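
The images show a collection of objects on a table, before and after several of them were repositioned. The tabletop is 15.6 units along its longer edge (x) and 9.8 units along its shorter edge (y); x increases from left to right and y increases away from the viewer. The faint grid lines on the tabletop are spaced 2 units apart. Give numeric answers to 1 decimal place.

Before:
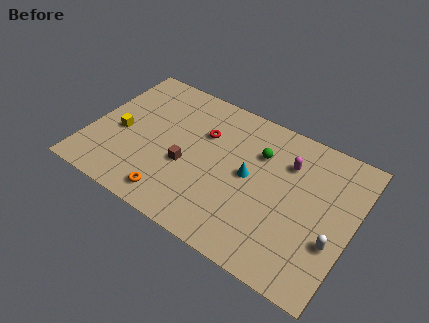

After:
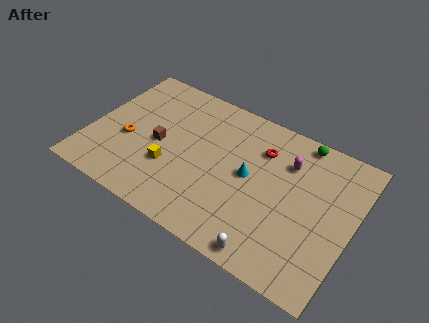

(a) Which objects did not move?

the magenta capsule and the cyan cone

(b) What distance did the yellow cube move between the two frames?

3.4

The yellow cube moved from about (1.8, 4.3) to (5.0, 3.3), a distance of √(3.2² + 1.0²) ≈ 3.4.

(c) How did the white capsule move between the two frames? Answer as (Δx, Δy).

(-3.3, -2.5)

The white capsule was at about (14.7, 3.4) and moved to about (11.4, 0.9).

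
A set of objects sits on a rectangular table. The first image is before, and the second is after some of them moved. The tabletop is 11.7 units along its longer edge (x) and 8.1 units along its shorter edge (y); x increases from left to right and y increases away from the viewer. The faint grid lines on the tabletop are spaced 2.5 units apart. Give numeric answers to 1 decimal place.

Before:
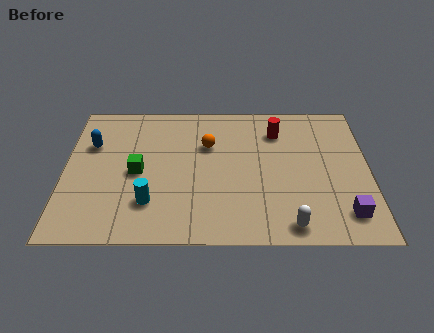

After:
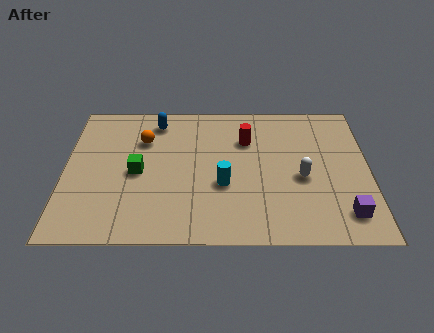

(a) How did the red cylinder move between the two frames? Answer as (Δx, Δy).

(-1.2, -0.5)

The red cylinder was at about (8.2, 6.2) and moved to about (7.0, 5.7).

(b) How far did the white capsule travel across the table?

2.6

The white capsule was near (8.6, 0.9) before and (9.1, 3.5) after, so it travelled √(0.5² + 2.6²) ≈ 2.6 units.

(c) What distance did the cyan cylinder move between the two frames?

3.0

The cyan cylinder was near (3.3, 2.1) before and (6.1, 3.1) after, so it travelled √(2.8² + 1.0²) ≈ 3.0 units.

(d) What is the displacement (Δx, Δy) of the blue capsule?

(2.5, 1.4)

The blue capsule started near (1.0, 5.4) and ended near (3.5, 6.8).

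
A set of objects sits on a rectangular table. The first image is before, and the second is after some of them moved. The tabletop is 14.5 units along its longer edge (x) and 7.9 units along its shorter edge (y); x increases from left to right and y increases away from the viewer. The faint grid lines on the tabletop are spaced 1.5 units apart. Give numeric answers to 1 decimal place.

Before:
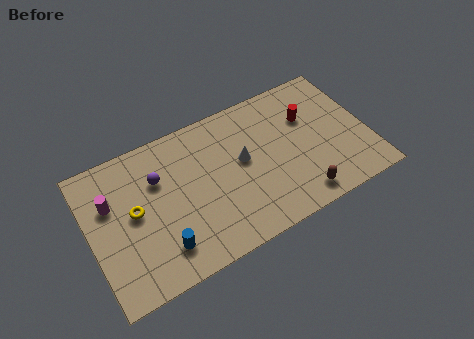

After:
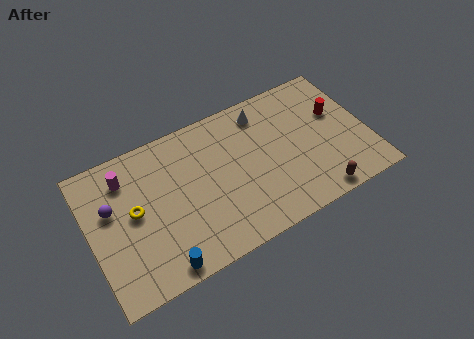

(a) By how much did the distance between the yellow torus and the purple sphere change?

-0.5

The distance was about 1.8 in the first image and 1.3 in the second, so they moved 0.5 units closer together.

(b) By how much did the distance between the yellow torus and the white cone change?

+1.8

They were about 5.7 units apart before and 7.5 after — 1.8 units further apart.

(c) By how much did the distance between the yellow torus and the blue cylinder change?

+0.8

They were about 2.7 units apart before and 3.5 after — 0.8 units further apart.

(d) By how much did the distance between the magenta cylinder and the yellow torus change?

+0.5

The distance was about 1.5 in the first image and 2.0 in the second, so they moved 0.5 units further apart.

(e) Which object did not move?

the yellow torus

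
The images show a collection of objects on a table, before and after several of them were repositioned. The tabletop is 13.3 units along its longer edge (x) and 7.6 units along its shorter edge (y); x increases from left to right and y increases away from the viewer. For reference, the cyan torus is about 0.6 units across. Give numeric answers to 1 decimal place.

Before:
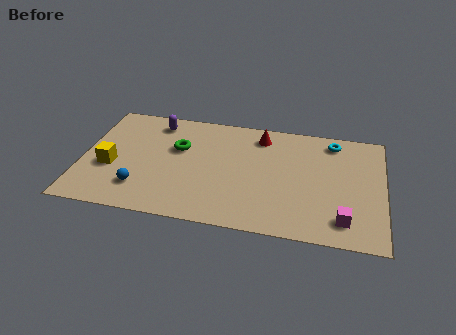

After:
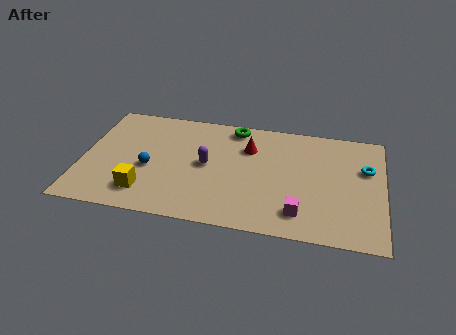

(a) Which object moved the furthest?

the purple capsule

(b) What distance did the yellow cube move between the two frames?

2.1

The yellow cube was near (1.3, 3.0) before and (2.9, 1.6) after, so it travelled √(1.6² + 1.4²) ≈ 2.1 units.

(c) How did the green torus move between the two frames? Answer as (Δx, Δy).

(2.4, 1.9)

From the two frames, the green torus sits at roughly (4.2, 4.8) before and (6.6, 6.7) after.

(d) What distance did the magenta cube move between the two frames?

1.9

The magenta cube moved from about (11.6, 1.4) to (9.7, 1.5), a distance of √(1.9² + 0.1²) ≈ 1.9.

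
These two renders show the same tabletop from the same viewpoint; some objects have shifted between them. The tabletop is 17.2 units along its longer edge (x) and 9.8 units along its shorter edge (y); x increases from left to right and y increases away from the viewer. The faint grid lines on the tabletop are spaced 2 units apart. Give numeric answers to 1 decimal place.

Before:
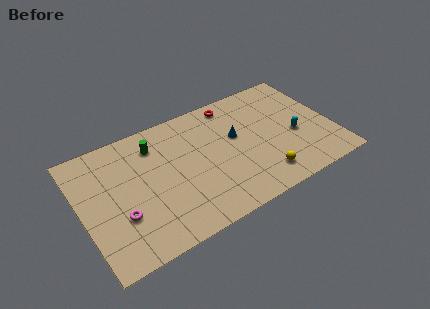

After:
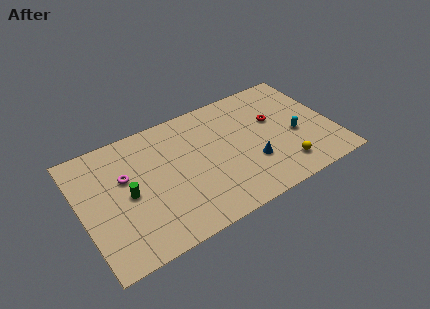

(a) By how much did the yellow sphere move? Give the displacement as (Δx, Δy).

(1.5, 0.1)

From the two frames, the yellow sphere sits at roughly (11.9, 1.8) before and (13.4, 1.9) after.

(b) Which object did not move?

the cyan capsule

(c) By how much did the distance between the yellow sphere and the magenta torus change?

+1.5

They were about 9.6 units apart before and 11.1 after — 1.5 units further apart.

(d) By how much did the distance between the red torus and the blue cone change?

+0.6

Before: roughly 2.8 units apart; after: 3.4. That's 0.6 units further apart.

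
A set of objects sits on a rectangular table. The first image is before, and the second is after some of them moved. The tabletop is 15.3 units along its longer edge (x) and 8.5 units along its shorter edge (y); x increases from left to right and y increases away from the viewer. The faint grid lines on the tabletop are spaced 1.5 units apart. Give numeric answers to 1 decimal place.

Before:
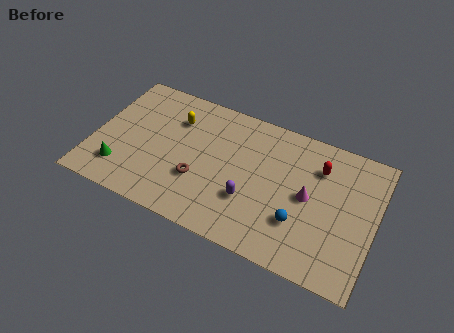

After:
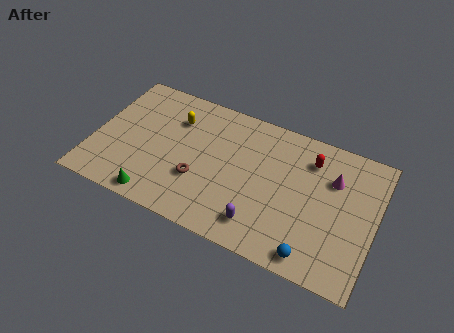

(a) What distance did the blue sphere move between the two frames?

1.8

From (11.4, 2.6) to (12.3, 1.0), the blue sphere covered √(0.9² + 1.6²) ≈ 1.8 units.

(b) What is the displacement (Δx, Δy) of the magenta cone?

(1.2, 1.6)

The magenta cone started near (11.7, 4.3) and ended near (12.9, 5.9).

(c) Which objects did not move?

the yellow capsule and the brown torus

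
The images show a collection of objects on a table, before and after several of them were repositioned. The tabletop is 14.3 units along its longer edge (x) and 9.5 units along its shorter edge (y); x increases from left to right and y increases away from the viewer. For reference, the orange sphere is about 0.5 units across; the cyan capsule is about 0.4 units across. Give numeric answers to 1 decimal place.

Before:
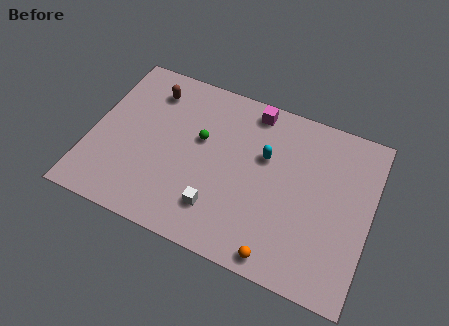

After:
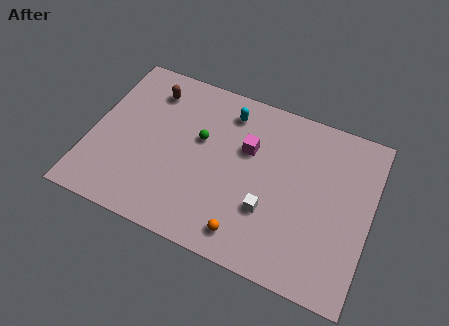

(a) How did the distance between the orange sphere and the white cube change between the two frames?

-1.6

They were about 3.5 units apart before and 1.9 after — 1.6 units closer together.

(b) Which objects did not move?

the green sphere and the brown capsule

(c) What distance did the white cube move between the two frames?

2.7

The white cube moved from about (6.8, 2.2) to (9.3, 3.1), a distance of √(2.5² + 0.9²) ≈ 2.7.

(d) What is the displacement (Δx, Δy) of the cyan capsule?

(-2.1, 1.8)

The cyan capsule was at about (8.8, 6.0) and moved to about (6.7, 7.8).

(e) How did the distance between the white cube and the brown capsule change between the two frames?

+1.2

The distance was about 6.8 in the first image and 8.0 in the second, so they moved 1.2 units further apart.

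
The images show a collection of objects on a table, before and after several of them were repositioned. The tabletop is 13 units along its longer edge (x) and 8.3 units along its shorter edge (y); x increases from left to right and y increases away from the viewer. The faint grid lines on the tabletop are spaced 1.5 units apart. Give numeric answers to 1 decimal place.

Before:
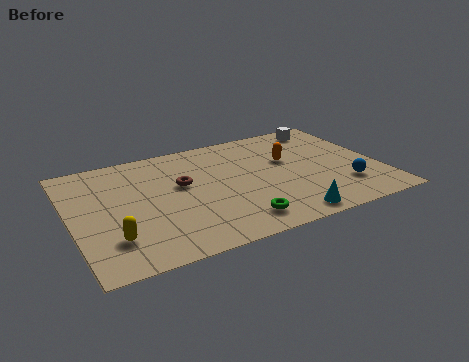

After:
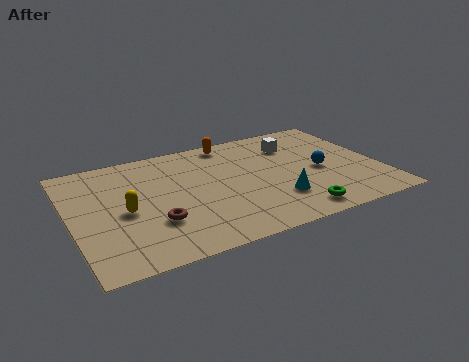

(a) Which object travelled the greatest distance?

the orange capsule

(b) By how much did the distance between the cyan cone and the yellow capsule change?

-0.8

Before: roughly 7.2 units apart; after: 6.4. That's 0.8 units closer together.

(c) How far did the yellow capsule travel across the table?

1.8

The yellow capsule was near (1.5, 2.1) before and (2.2, 3.8) after, so it travelled √(0.7² + 1.7²) ≈ 1.8 units.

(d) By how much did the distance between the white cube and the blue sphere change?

-2.5

The distance was about 5.0 in the first image and 2.5 in the second, so they moved 2.5 units closer together.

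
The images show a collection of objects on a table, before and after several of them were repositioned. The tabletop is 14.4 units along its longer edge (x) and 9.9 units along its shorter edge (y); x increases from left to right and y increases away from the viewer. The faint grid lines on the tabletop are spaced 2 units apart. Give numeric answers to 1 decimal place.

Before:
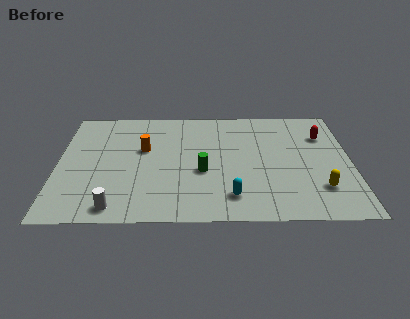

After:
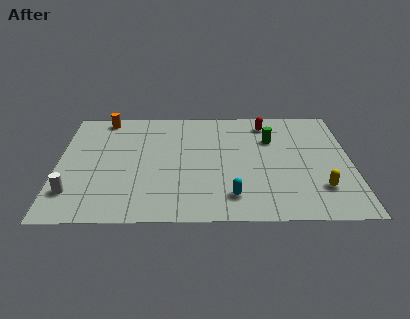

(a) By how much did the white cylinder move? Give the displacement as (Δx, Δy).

(-2.1, 1.2)

The white cylinder was at about (2.9, 1.1) and moved to about (0.8, 2.3).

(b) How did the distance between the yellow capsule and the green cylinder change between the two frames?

-1.0

The distance was about 5.9 in the first image and 4.9 in the second, so they moved 1.0 units closer together.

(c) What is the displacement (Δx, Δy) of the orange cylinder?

(-2.0, 2.9)

The orange cylinder was at about (4.2, 6.0) and moved to about (2.2, 8.9).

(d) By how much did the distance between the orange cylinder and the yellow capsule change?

+3.1

Before: roughly 9.3 units apart; after: 12.4. That's 3.1 units further apart.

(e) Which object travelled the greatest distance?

the green cylinder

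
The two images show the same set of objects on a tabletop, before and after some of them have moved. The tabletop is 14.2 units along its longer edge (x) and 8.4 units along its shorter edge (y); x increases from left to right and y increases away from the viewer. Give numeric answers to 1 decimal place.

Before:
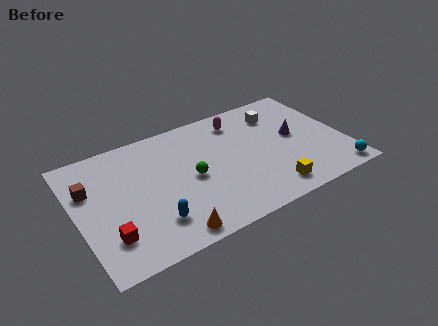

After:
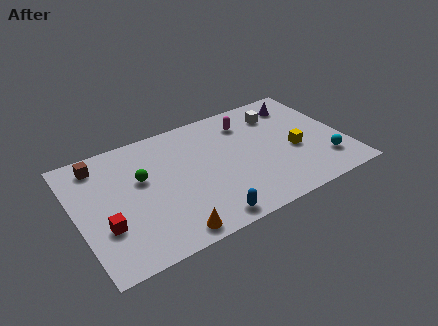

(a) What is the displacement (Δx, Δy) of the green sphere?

(-2.5, 1.1)

From the two frames, the green sphere sits at roughly (6.0, 4.0) before and (3.5, 5.1) after.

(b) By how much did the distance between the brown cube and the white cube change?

-0.7

They were about 10.3 units apart before and 9.6 after — 0.7 units closer together.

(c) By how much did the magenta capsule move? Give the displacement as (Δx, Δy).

(0.4, -0.3)

The magenta capsule started near (9.0, 6.9) and ended near (9.4, 6.6).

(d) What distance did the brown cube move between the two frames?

1.7

From (0.8, 5.6) to (1.5, 7.1), the brown cube covered √(0.7² + 1.5²) ≈ 1.7 units.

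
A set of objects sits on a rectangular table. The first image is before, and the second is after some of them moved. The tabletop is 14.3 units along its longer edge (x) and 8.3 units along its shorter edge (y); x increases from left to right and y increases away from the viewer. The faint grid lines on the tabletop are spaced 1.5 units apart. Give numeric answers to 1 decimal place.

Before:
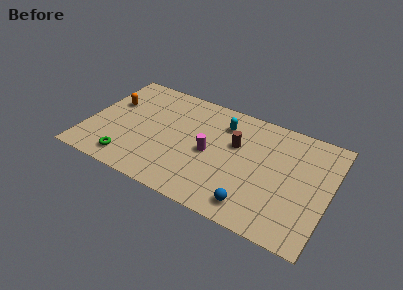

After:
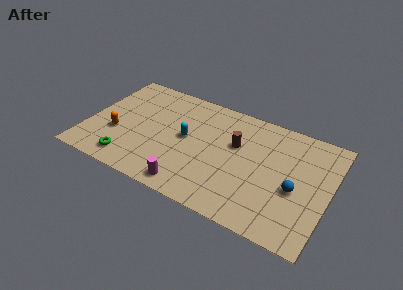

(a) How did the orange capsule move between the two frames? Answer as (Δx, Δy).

(0.6, -2.3)

The orange capsule started near (1.2, 5.3) and ended near (1.8, 3.0).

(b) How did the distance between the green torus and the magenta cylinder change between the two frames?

-1.5

The distance was about 5.2 in the first image and 3.7 in the second, so they moved 1.5 units closer together.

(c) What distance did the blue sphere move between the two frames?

3.1

From (10.2, 1.3) to (12.4, 3.5), the blue sphere covered √(2.2² + 2.2²) ≈ 3.1 units.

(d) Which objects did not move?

the brown cylinder and the green torus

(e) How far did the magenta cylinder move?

3.0

The magenta cylinder was near (7.3, 3.9) before and (6.5, 1.0) after, so it travelled √(0.8² + 2.9²) ≈ 3.0 units.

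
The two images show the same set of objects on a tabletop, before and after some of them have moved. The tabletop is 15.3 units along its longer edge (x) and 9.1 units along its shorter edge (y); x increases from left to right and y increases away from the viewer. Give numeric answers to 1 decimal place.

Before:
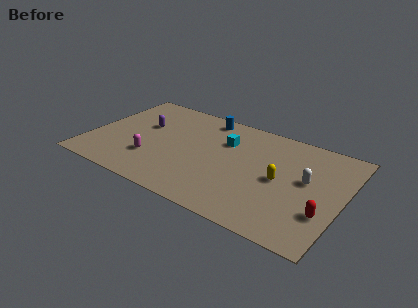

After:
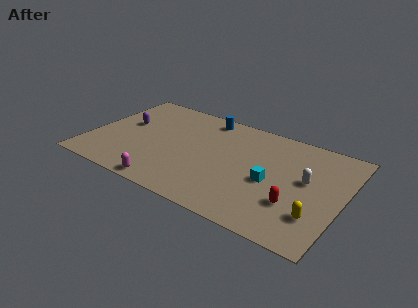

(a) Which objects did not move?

the white capsule and the blue cylinder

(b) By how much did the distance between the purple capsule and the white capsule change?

+1.1

They were about 10.1 units apart before and 11.2 after — 1.1 units further apart.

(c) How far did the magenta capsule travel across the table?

2.3

The magenta capsule moved from about (4.0, 2.7) to (5.3, 0.8), a distance of √(1.3² + 1.9²) ≈ 2.3.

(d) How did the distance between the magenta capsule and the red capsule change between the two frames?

-2.7

Before: roughly 10.4 units apart; after: 7.7. That's 2.7 units closer together.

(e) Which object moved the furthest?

the cyan cube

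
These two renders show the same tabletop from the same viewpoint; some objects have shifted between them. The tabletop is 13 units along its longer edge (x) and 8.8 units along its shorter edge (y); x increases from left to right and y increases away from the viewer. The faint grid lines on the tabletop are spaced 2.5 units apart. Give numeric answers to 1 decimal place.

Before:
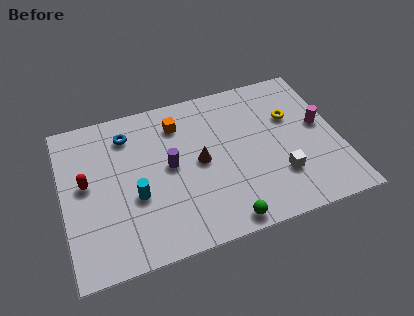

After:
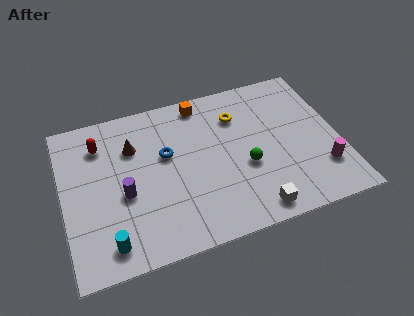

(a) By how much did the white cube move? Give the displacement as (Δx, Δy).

(-1.4, -1.5)

From the two frames, the white cube sits at roughly (10.0, 2.5) before and (8.6, 1.0) after.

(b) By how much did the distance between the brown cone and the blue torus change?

-2.4

They were about 4.1 units apart before and 1.7 after — 2.4 units closer together.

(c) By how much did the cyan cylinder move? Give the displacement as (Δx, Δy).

(-1.4, -2.1)

The cyan cylinder was at about (3.3, 3.4) and moved to about (1.9, 1.3).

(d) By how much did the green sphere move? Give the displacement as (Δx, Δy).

(1.3, 2.7)

The green sphere was at about (7.2, 0.8) and moved to about (8.5, 3.5).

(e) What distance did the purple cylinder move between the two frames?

2.4

From (5.0, 4.6) to (2.8, 3.7), the purple cylinder covered √(2.2² + 0.9²) ≈ 2.4 units.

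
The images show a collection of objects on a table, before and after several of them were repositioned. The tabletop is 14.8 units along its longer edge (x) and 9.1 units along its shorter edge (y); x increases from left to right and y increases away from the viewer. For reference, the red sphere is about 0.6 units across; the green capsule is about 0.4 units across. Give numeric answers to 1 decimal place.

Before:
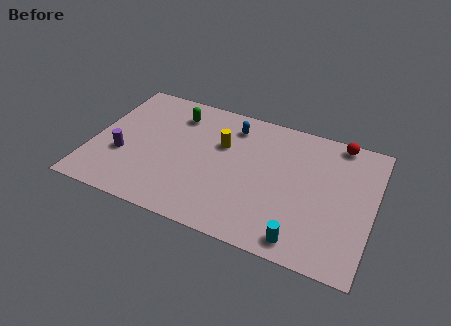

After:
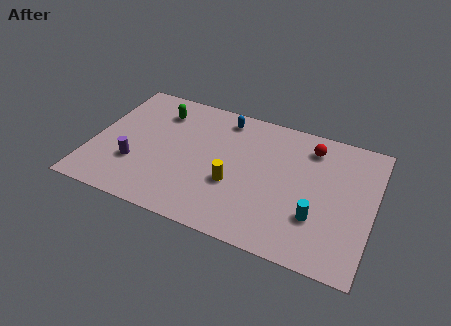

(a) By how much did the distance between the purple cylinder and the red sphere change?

-2.1

Before: roughly 12.1 units apart; after: 10.0. That's 2.1 units closer together.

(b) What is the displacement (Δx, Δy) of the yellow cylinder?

(0.9, -2.5)

From the two frames, the yellow cylinder sits at roughly (6.7, 5.9) before and (7.6, 3.4) after.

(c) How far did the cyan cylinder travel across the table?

1.8

From (11.4, 1.1) to (12.0, 2.8), the cyan cylinder covered √(0.6² + 1.7²) ≈ 1.8 units.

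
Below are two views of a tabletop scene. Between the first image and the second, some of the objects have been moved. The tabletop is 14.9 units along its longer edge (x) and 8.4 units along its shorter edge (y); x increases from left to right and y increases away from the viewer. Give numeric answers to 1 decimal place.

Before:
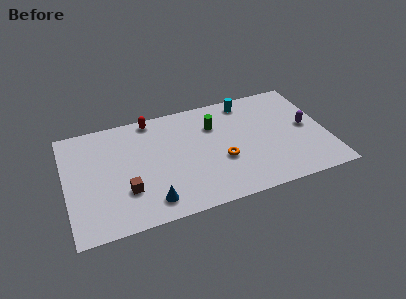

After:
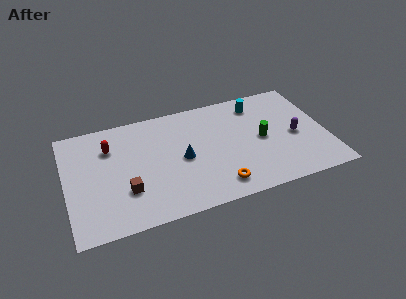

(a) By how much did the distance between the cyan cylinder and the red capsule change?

+3.1

The distance was about 5.5 in the first image and 8.6 in the second, so they moved 3.1 units further apart.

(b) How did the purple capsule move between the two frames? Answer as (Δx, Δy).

(-0.7, -0.5)

The purple capsule started near (13.8, 4.3) and ended near (13.1, 3.8).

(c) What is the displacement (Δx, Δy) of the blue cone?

(2.0, 2.6)

The blue cone was at about (4.6, 1.4) and moved to about (6.6, 4.0).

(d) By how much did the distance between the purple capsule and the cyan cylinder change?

-0.8

Before: roughly 4.4 units apart; after: 3.6. That's 0.8 units closer together.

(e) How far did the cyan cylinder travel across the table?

0.7

From (10.6, 7.3) to (11.2, 6.9), the cyan cylinder covered √(0.6² + 0.4²) ≈ 0.7 units.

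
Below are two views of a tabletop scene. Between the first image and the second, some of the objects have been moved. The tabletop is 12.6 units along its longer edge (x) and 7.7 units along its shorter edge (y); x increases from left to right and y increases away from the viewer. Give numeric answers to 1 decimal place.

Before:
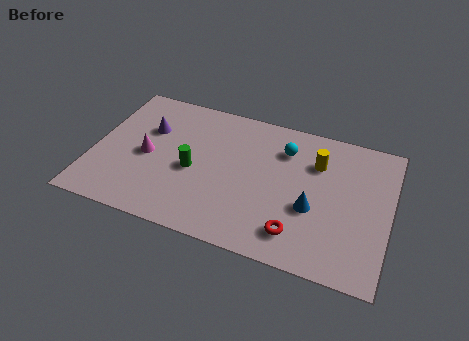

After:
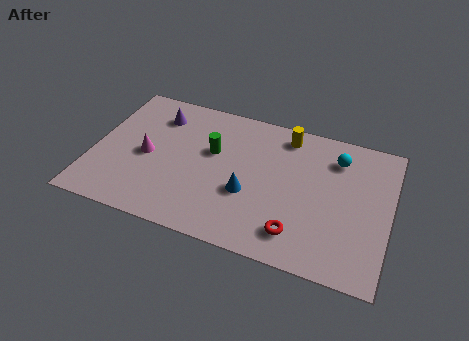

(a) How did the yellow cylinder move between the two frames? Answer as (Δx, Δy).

(-1.4, 1.1)

The yellow cylinder started near (9.4, 5.5) and ended near (8.0, 6.6).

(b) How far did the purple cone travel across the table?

0.9

From (2.2, 5.1) to (2.5, 6.0), the purple cone covered √(0.3² + 0.9²) ≈ 0.9 units.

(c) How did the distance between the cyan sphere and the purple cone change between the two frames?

+1.9

The distance was about 5.8 in the first image and 7.7 in the second, so they moved 1.9 units further apart.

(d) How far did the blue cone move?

2.7

From (9.4, 3.0) to (6.7, 2.9), the blue cone covered √(2.7² + 0.1²) ≈ 2.7 units.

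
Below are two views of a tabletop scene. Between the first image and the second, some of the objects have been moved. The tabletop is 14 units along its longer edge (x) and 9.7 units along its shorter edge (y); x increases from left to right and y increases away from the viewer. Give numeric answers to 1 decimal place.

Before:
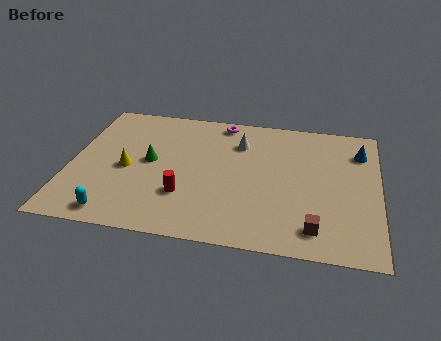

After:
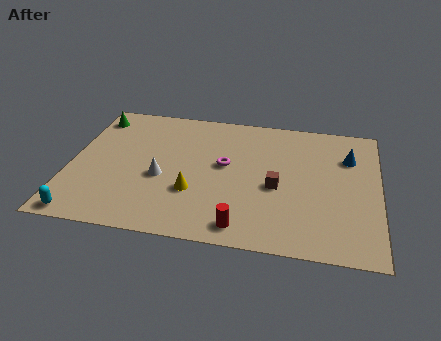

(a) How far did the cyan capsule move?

1.4

From (2.3, 1.1) to (0.9, 0.8), the cyan capsule covered √(1.4² + 0.3²) ≈ 1.4 units.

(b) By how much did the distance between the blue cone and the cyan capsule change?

+0.7

They were about 12.5 units apart before and 13.2 after — 0.7 units further apart.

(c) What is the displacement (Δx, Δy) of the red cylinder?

(2.7, -1.7)

From the two frames, the red cylinder sits at roughly (5.3, 2.9) before and (8.0, 1.2) after.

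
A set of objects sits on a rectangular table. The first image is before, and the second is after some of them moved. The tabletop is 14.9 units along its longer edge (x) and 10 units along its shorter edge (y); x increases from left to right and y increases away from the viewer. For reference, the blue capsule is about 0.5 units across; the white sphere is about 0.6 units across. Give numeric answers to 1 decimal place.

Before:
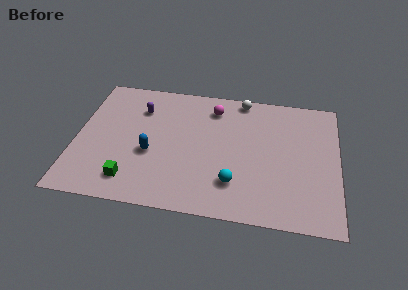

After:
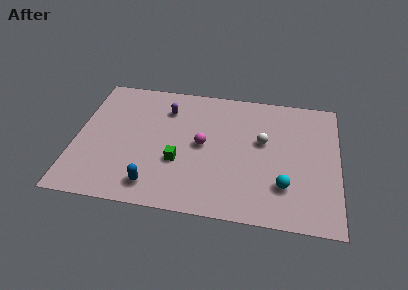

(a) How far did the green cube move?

3.2

The green cube moved from about (3.3, 1.8) to (5.9, 3.6), a distance of √(2.6² + 1.8²) ≈ 3.2.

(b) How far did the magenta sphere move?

3.0

The magenta sphere moved from about (7.7, 8.1) to (7.2, 5.1), a distance of √(0.5² + 3.0²) ≈ 3.0.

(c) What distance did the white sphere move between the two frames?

3.5

The white sphere was near (9.3, 9.1) before and (10.6, 5.9) after, so it travelled √(1.3² + 3.2²) ≈ 3.5 units.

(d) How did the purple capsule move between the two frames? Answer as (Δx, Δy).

(1.5, 0.2)

From the two frames, the purple capsule sits at roughly (3.5, 7.4) before and (5.0, 7.6) after.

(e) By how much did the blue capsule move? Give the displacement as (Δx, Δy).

(0.3, -2.4)

From the two frames, the blue capsule sits at roughly (4.3, 4.0) before and (4.6, 1.6) after.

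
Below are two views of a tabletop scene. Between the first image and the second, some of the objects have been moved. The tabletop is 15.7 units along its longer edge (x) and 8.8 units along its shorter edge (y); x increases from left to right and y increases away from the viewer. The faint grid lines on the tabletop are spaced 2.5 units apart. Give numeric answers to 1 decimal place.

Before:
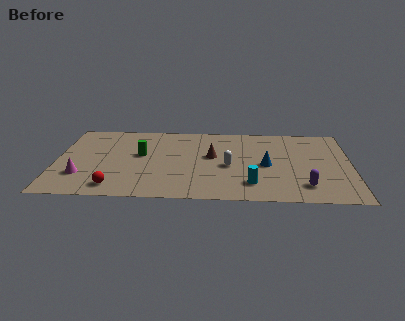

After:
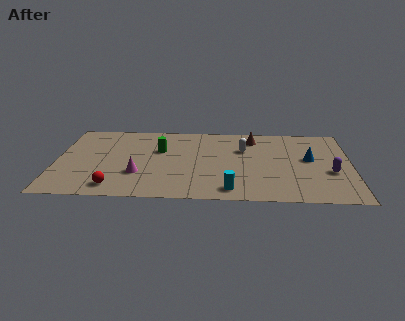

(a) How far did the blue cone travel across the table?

2.4

The blue cone was near (11.2, 4.1) before and (13.5, 4.9) after, so it travelled √(2.3² + 0.8²) ≈ 2.4 units.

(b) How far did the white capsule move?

2.2

The white capsule moved from about (9.2, 3.9) to (10.0, 5.9), a distance of √(0.8² + 2.0²) ≈ 2.2.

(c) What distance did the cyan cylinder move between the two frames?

1.3

The cyan cylinder moved from about (10.4, 1.9) to (9.3, 1.2), a distance of √(1.1² + 0.7²) ≈ 1.3.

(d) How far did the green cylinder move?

1.2

The green cylinder was near (4.5, 5.0) before and (5.5, 5.6) after, so it travelled √(1.0² + 0.6²) ≈ 1.2 units.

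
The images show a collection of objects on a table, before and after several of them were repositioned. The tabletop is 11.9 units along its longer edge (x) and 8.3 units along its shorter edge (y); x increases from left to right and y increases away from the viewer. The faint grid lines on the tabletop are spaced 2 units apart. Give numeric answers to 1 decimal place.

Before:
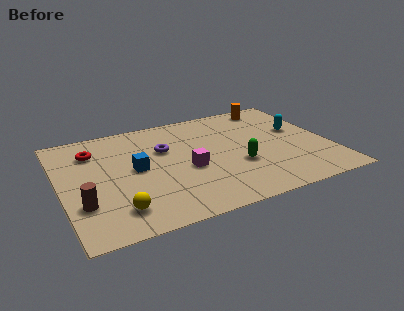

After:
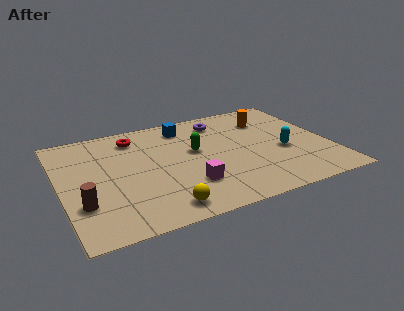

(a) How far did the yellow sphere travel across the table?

2.0

From (2.2, 1.6) to (4.1, 1.1), the yellow sphere covered √(1.9² + 0.5²) ≈ 2.0 units.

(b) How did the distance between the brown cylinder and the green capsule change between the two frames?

-1.2

The distance was about 6.9 in the first image and 5.7 in the second, so they moved 1.2 units closer together.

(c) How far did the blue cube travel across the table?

3.6

From (3.3, 4.3) to (5.8, 6.9), the blue cube covered √(2.5² + 2.6²) ≈ 3.6 units.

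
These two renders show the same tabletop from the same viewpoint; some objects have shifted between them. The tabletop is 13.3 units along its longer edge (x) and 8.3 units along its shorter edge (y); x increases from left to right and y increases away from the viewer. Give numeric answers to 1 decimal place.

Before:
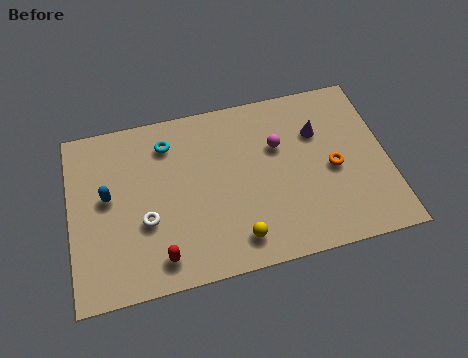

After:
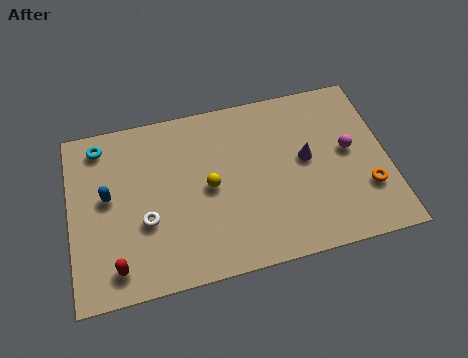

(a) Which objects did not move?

the white torus and the blue capsule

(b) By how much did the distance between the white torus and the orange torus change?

+1.3

They were about 7.9 units apart before and 9.2 after — 1.3 units further apart.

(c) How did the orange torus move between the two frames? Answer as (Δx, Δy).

(1.3, -1.3)

From the two frames, the orange torus sits at roughly (11.0, 3.8) before and (12.3, 2.5) after.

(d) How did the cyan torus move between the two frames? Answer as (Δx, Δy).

(-2.8, 0.5)

The cyan torus was at about (4.2, 6.6) and moved to about (1.4, 7.1).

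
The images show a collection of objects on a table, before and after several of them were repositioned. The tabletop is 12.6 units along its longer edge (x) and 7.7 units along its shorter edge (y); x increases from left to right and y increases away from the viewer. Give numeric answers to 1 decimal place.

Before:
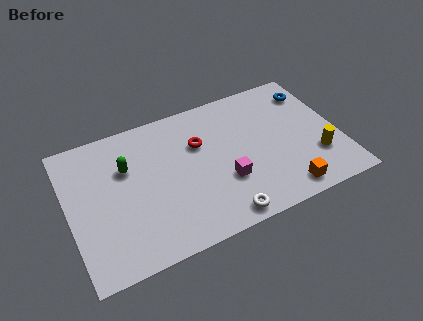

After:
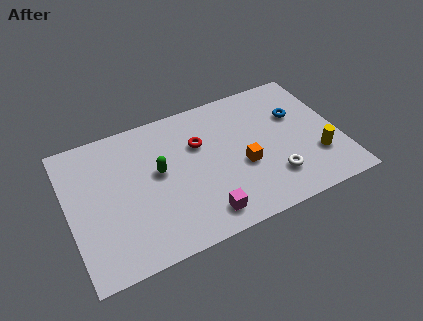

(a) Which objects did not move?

the yellow cylinder and the red torus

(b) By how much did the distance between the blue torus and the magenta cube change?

+0.4

Before: roughly 5.8 units apart; after: 6.2. That's 0.4 units further apart.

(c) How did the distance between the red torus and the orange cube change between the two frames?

-2.7

Before: roughly 5.4 units apart; after: 2.7. That's 2.7 units closer together.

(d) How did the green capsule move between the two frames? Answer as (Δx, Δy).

(1.4, -0.8)

The green capsule was at about (2.8, 5.1) and moved to about (4.2, 4.3).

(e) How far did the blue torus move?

1.4

The blue torus moved from about (11.7, 6.1) to (10.8, 5.0), a distance of √(0.9² + 1.1²) ≈ 1.4.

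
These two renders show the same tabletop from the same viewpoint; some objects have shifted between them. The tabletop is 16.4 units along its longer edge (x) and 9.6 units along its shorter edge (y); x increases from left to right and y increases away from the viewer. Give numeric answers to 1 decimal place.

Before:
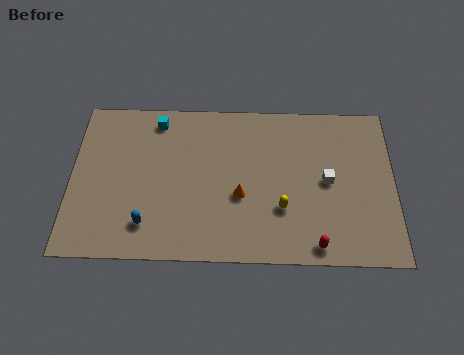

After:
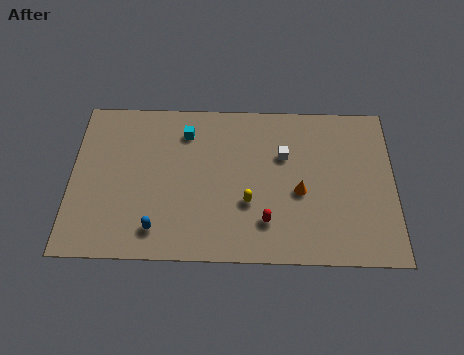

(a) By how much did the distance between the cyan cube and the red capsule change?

-4.2

The distance was about 10.9 in the first image and 6.7 in the second, so they moved 4.2 units closer together.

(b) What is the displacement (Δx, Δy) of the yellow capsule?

(-1.7, 0.3)

The yellow capsule started near (10.7, 3.1) and ended near (9.0, 3.4).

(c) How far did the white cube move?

2.7

The white cube moved from about (13.0, 4.8) to (10.8, 6.3), a distance of √(2.2² + 1.5²) ≈ 2.7.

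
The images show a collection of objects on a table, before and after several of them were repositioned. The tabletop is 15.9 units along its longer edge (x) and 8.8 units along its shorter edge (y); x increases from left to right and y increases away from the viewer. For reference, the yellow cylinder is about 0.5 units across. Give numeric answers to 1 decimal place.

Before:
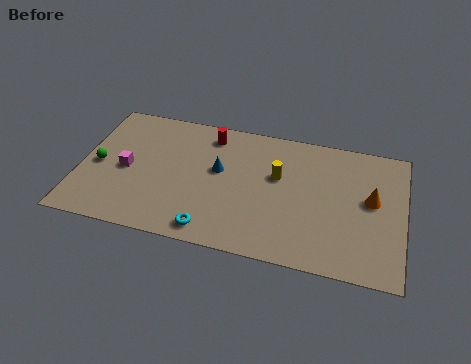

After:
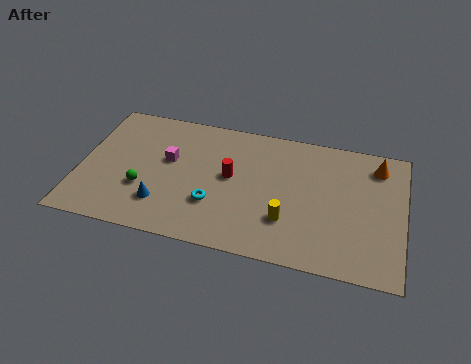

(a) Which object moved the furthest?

the blue cone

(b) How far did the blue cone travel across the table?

3.9

The blue cone was near (6.8, 5.1) before and (4.2, 2.2) after, so it travelled √(2.6² + 2.9²) ≈ 3.9 units.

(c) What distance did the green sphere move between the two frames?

2.5

The green sphere was near (0.9, 4.1) before and (3.2, 3.0) after, so it travelled √(2.3² + 1.1²) ≈ 2.5 units.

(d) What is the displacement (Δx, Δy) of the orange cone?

(0.2, 2.3)

From the two frames, the orange cone sits at roughly (14.3, 4.9) before and (14.5, 7.2) after.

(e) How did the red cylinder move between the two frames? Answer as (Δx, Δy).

(1.2, -2.6)

The red cylinder was at about (6.2, 7.4) and moved to about (7.4, 4.8).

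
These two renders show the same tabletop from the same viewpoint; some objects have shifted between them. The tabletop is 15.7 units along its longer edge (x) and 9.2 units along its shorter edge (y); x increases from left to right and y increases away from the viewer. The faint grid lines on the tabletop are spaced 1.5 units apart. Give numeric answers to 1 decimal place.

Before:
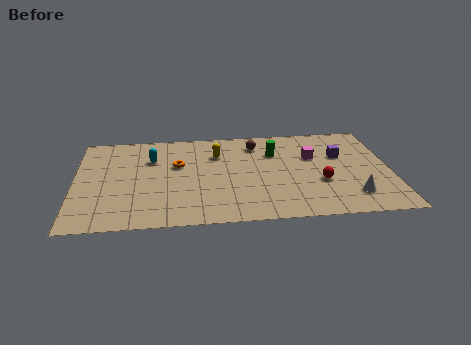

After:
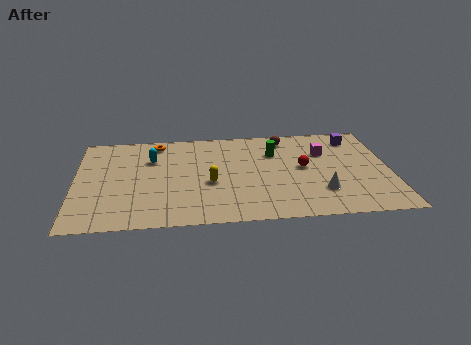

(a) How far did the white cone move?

1.6

From (13.7, 2.0) to (12.2, 2.5), the white cone covered √(1.5² + 0.5²) ≈ 1.6 units.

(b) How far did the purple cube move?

1.9

The purple cube moved from about (13.3, 5.9) to (14.1, 7.6), a distance of √(0.8² + 1.7²) ≈ 1.9.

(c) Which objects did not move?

the green cylinder and the cyan capsule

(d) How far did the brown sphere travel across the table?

1.6

From (9.1, 7.4) to (10.6, 7.9), the brown sphere covered √(1.5² + 0.5²) ≈ 1.6 units.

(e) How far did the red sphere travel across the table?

1.7

From (12.2, 3.4) to (11.4, 4.9), the red sphere covered √(0.8² + 1.5²) ≈ 1.7 units.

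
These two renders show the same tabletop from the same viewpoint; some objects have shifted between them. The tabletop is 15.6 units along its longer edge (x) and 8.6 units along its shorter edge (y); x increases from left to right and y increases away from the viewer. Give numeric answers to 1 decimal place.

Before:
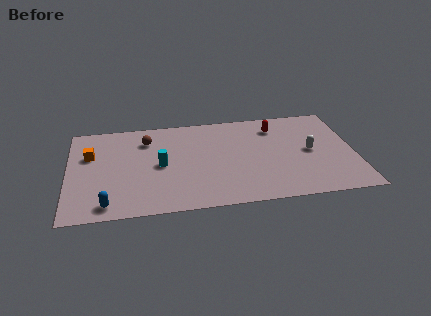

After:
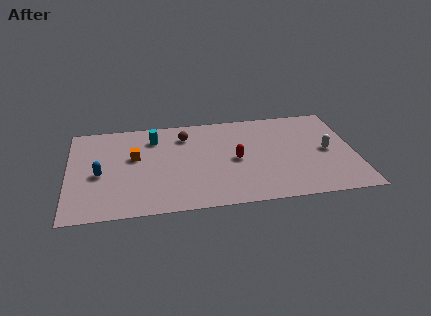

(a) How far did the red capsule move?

3.5

From (11.4, 6.8) to (9.1, 4.1), the red capsule covered √(2.3² + 2.7²) ≈ 3.5 units.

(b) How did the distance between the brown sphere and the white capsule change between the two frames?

-1.1

They were about 9.2 units apart before and 8.1 after — 1.1 units closer together.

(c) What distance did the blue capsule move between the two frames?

2.7

The blue capsule was near (2.1, 1.1) before and (1.7, 3.8) after, so it travelled √(0.4² + 2.7²) ≈ 2.7 units.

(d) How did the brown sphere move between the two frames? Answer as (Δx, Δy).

(2.1, 0.1)

The brown sphere started near (4.3, 6.6) and ended near (6.4, 6.7).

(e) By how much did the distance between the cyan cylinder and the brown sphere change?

-0.8

They were about 2.5 units apart before and 1.7 after — 0.8 units closer together.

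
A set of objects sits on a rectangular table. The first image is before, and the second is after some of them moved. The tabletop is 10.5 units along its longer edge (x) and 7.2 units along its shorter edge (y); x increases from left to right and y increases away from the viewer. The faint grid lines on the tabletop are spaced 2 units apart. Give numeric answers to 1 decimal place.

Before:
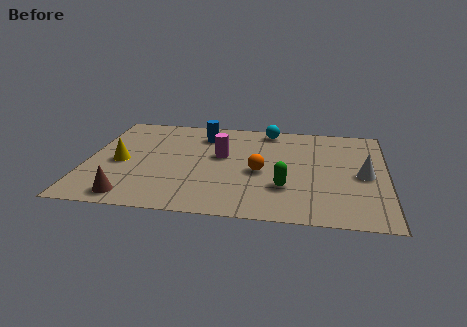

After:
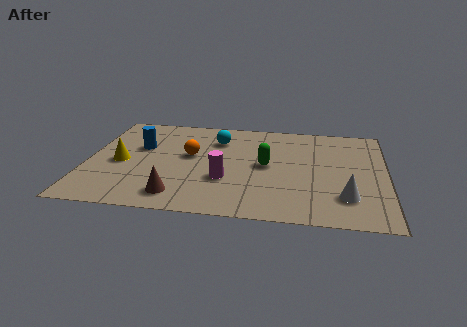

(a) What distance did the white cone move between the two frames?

1.7

The white cone moved from about (9.7, 3.4) to (9.1, 1.8), a distance of √(0.6² + 1.6²) ≈ 1.7.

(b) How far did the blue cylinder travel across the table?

2.5

From (4.0, 5.7) to (1.8, 4.5), the blue cylinder covered √(2.2² + 1.2²) ≈ 2.5 units.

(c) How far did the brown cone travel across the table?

1.6

From (1.7, 0.9) to (3.3, 1.2), the brown cone covered √(1.6² + 0.3²) ≈ 1.6 units.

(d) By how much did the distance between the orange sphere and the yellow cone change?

-2.4

They were about 4.9 units apart before and 2.5 after — 2.4 units closer together.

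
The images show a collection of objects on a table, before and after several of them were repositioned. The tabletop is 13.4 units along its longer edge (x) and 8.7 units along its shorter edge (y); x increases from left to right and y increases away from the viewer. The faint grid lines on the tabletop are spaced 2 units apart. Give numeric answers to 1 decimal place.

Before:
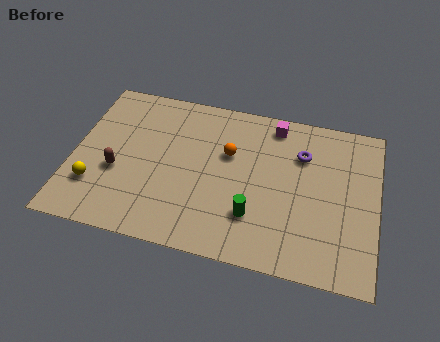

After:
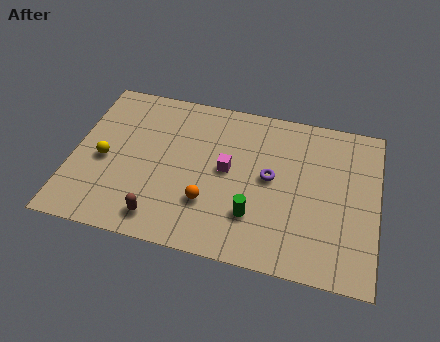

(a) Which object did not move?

the green cylinder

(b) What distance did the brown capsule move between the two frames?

3.0

The brown capsule moved from about (2.0, 3.4) to (4.1, 1.3), a distance of √(2.1² + 2.1²) ≈ 3.0.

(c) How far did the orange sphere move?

3.0

The orange sphere was near (6.8, 5.5) before and (6.1, 2.6) after, so it travelled √(0.7² + 2.9²) ≈ 3.0 units.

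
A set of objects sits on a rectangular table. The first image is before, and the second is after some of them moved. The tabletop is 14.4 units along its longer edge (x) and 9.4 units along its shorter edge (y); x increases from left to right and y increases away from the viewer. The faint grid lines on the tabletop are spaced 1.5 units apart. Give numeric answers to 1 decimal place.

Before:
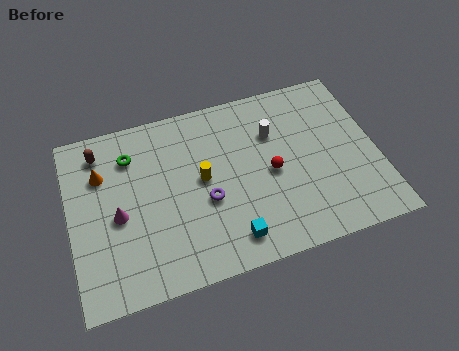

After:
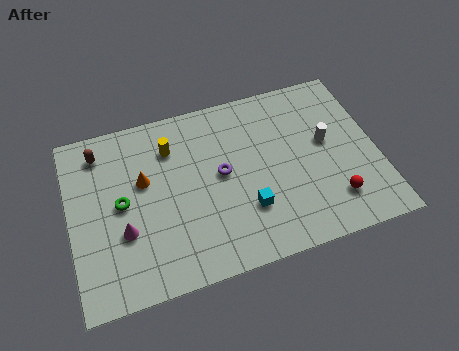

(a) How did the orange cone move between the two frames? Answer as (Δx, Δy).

(1.9, -0.9)

From the two frames, the orange cone sits at roughly (1.6, 6.6) before and (3.5, 5.7) after.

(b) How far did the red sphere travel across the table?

3.5

The red sphere moved from about (9.4, 4.4) to (12.1, 2.1), a distance of √(2.7² + 2.3²) ≈ 3.5.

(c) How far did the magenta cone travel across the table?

0.9

The magenta cone was near (2.2, 4.2) before and (2.4, 3.3) after, so it travelled √(0.2² + 0.9²) ≈ 0.9 units.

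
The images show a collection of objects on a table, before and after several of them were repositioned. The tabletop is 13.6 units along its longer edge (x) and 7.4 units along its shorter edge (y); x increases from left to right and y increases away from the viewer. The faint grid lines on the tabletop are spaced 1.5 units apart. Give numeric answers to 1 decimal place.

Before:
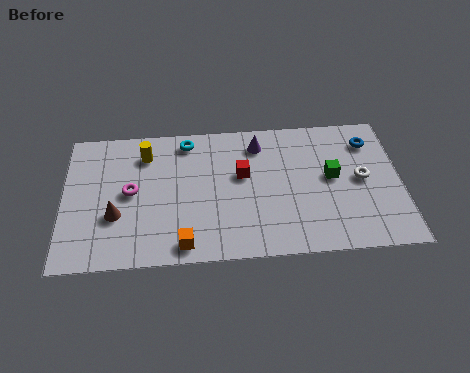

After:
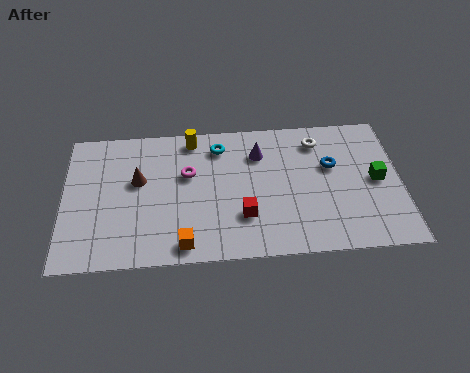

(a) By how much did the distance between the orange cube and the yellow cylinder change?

+0.5

The distance was about 5.1 in the first image and 5.6 in the second, so they moved 0.5 units further apart.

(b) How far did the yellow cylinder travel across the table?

2.0

From (3.3, 5.8) to (5.2, 6.5), the yellow cylinder covered √(1.9² + 0.7²) ≈ 2.0 units.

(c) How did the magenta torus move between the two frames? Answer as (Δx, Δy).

(2.3, 0.8)

The magenta torus started near (2.7, 3.8) and ended near (5.0, 4.6).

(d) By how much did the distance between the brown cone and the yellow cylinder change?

-0.4

The distance was about 3.4 in the first image and 3.0 in the second, so they moved 0.4 units closer together.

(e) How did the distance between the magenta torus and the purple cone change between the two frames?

-2.6

The distance was about 5.6 in the first image and 3.0 in the second, so they moved 2.6 units closer together.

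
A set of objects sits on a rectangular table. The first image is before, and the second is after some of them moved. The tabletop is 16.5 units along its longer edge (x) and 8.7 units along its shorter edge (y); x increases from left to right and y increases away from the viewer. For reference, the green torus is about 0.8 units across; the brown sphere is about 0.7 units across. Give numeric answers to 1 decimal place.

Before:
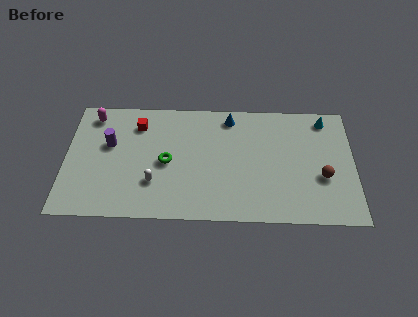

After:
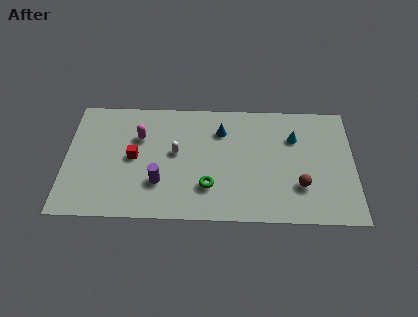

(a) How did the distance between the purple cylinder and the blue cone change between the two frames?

-2.0

The distance was about 7.2 in the first image and 5.2 in the second, so they moved 2.0 units closer together.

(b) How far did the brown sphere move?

1.5

The brown sphere moved from about (14.7, 3.3) to (13.4, 2.6), a distance of √(1.3² + 0.7²) ≈ 1.5.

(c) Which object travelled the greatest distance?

the purple cylinder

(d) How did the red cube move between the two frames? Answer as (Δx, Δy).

(-0.2, -2.4)

The red cube was at about (4.1, 6.8) and moved to about (3.9, 4.4).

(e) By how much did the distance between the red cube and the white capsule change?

-1.9

The distance was about 4.3 in the first image and 2.4 in the second, so they moved 1.9 units closer together.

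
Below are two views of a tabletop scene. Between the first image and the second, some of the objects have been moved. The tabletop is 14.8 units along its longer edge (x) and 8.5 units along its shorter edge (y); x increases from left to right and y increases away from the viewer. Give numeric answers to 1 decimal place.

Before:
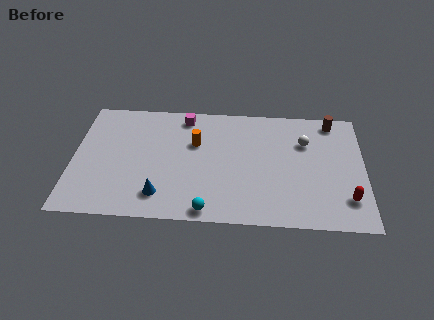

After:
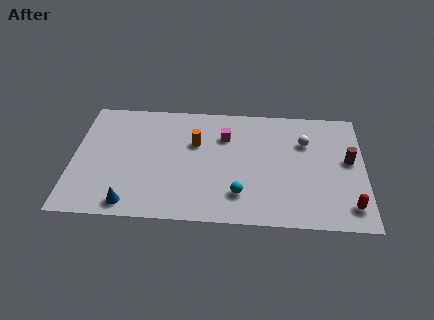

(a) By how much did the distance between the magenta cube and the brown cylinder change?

-1.1

They were about 7.6 units apart before and 6.5 after — 1.1 units closer together.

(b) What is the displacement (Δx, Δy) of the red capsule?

(0.1, -0.5)

From the two frames, the red capsule sits at roughly (13.9, 2.0) before and (14.0, 1.5) after.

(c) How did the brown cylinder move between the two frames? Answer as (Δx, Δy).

(0.8, -2.8)

The brown cylinder started near (13.2, 7.5) and ended near (14.0, 4.7).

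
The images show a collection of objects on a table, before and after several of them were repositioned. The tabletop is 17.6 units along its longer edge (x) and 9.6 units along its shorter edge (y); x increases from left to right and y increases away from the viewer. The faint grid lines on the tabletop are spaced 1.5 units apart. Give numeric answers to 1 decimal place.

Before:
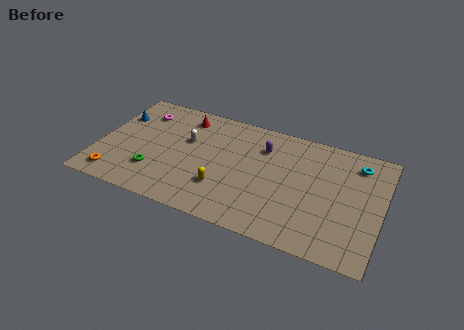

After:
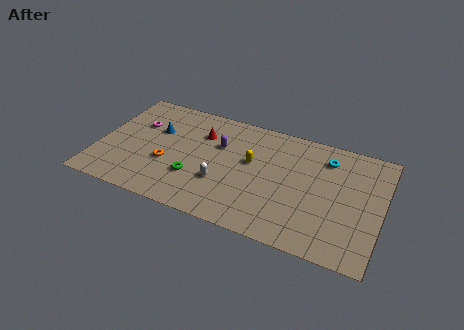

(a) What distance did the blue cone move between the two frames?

2.5

The blue cone moved from about (0.9, 6.7) to (3.4, 6.2), a distance of √(2.5² + 0.5²) ≈ 2.5.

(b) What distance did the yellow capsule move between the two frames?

3.2

From (8.0, 2.8) to (9.5, 5.6), the yellow capsule covered √(1.5² + 2.8²) ≈ 3.2 units.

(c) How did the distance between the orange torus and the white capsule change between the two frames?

-2.6

The distance was about 6.1 in the first image and 3.5 in the second, so they moved 2.6 units closer together.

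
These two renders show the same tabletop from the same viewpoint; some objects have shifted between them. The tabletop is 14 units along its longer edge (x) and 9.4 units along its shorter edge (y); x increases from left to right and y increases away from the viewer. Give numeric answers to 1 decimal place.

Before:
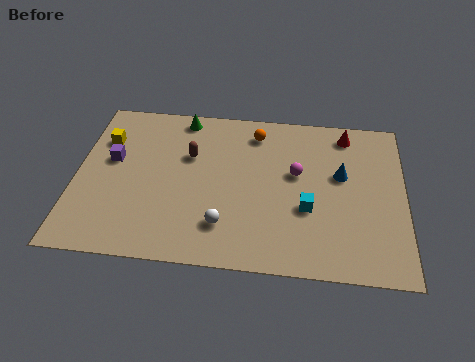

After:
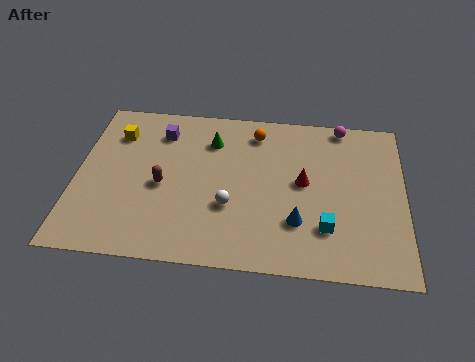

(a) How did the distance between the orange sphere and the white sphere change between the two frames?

-1.1

Before: roughly 5.7 units apart; after: 4.6. That's 1.1 units closer together.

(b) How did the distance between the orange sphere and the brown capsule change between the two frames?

+2.0

The distance was about 3.3 in the first image and 5.3 in the second, so they moved 2.0 units further apart.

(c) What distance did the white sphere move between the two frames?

1.1

The white sphere moved from about (6.4, 2.2) to (6.6, 3.3), a distance of √(0.2² + 1.1²) ≈ 1.1.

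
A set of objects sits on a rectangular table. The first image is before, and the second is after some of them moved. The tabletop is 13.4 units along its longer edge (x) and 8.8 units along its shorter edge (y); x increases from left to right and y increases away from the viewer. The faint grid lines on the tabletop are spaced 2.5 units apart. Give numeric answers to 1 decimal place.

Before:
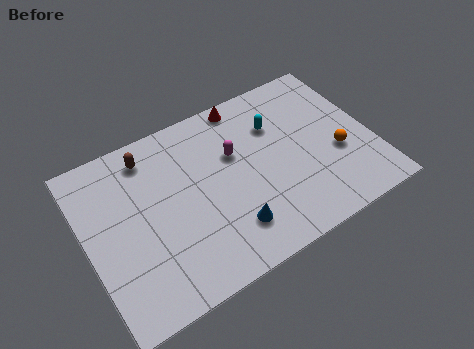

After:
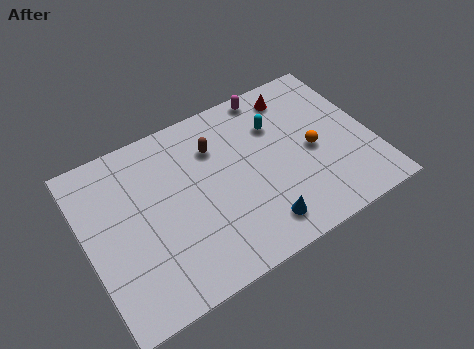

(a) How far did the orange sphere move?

1.3

The orange sphere was near (11.7, 3.4) before and (10.6, 4.1) after, so it travelled √(1.1² + 0.7²) ≈ 1.3 units.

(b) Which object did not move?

the cyan capsule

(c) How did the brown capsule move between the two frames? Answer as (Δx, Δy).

(3.0, -1.0)

The brown capsule started near (3.3, 7.4) and ended near (6.3, 6.4).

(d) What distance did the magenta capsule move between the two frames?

3.2

The magenta capsule moved from about (7.1, 5.6) to (9.2, 8.0), a distance of √(2.1² + 2.4²) ≈ 3.2.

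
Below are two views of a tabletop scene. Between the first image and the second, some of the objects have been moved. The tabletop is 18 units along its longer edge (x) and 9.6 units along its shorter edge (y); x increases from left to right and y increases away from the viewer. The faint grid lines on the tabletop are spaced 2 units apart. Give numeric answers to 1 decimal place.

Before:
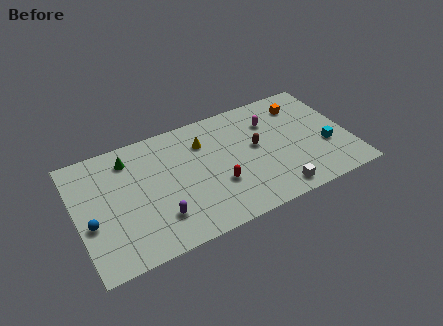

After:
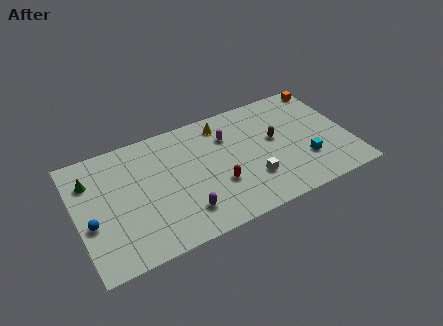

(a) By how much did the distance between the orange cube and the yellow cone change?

+0.5

They were about 6.7 units apart before and 7.2 after — 0.5 units further apart.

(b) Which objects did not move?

the red capsule and the blue sphere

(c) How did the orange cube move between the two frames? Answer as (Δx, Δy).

(1.9, 1.0)

From the two frames, the orange cube sits at roughly (15.3, 7.6) before and (17.2, 8.6) after.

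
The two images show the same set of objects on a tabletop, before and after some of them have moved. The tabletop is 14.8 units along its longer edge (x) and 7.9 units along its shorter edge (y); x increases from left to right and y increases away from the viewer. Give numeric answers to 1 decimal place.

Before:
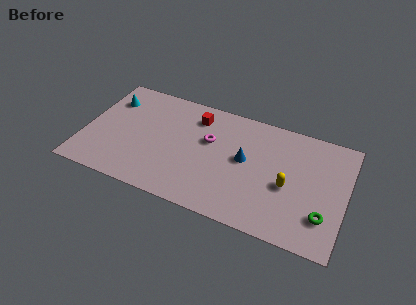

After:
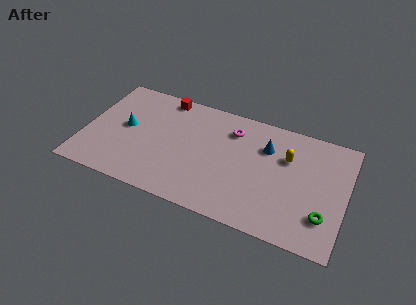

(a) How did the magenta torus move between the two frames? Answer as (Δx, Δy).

(1.2, 1.2)

The magenta torus was at about (7.0, 4.9) and moved to about (8.2, 6.1).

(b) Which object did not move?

the green torus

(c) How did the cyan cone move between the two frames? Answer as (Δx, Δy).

(1.1, -1.7)

From the two frames, the cyan cone sits at roughly (1.2, 5.9) before and (2.3, 4.2) after.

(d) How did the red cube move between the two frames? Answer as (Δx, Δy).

(-1.9, 0.8)

From the two frames, the red cube sits at roughly (6.1, 6.3) before and (4.2, 7.1) after.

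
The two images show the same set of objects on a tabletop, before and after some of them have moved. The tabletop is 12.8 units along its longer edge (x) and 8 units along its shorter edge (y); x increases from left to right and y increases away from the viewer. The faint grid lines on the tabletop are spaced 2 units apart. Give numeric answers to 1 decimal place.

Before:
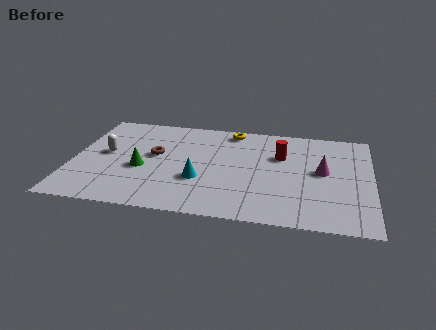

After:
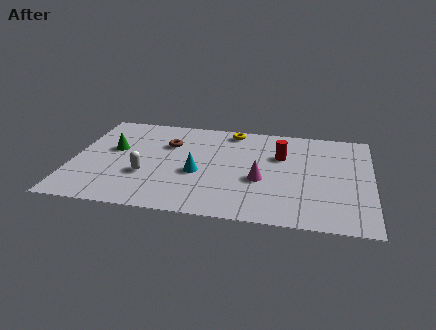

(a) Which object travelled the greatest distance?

the magenta cone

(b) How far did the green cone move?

1.9

From (3.0, 3.3) to (1.7, 4.7), the green cone covered √(1.3² + 1.4²) ≈ 1.9 units.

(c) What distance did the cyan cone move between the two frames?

0.5

The cyan cone moved from about (5.5, 2.8) to (5.4, 3.3), a distance of √(0.1² + 0.5²) ≈ 0.5.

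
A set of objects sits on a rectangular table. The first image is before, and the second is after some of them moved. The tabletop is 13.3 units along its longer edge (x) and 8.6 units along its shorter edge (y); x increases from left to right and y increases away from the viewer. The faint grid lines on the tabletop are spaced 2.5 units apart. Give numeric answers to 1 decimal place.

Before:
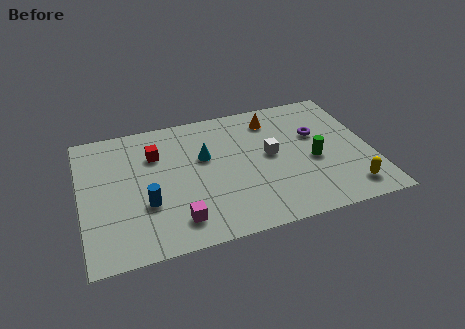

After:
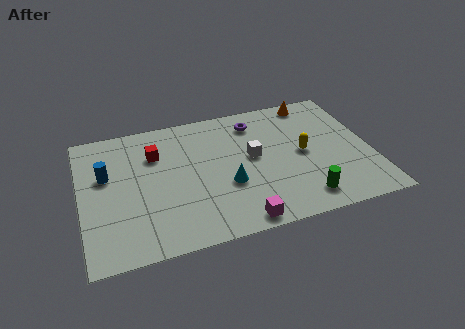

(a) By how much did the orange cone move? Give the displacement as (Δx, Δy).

(2.0, 0.7)

The orange cone started near (9.0, 7.0) and ended near (11.0, 7.7).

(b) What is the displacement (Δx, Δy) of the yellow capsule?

(-1.8, 2.9)

The yellow capsule started near (12.0, 1.4) and ended near (10.2, 4.3).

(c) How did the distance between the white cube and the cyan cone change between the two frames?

-1.1

They were about 3.1 units apart before and 2.0 after — 1.1 units closer together.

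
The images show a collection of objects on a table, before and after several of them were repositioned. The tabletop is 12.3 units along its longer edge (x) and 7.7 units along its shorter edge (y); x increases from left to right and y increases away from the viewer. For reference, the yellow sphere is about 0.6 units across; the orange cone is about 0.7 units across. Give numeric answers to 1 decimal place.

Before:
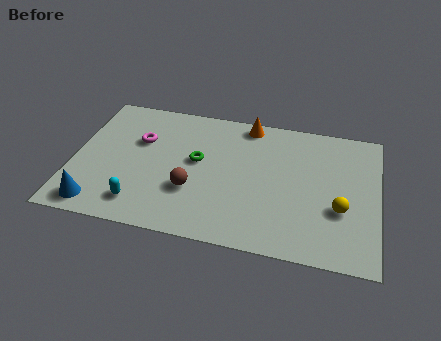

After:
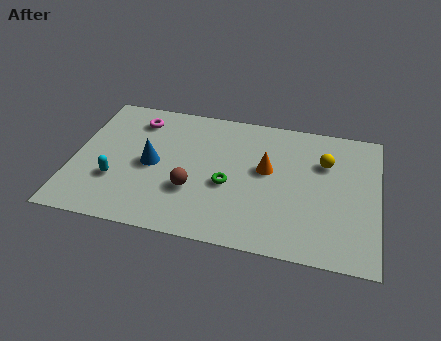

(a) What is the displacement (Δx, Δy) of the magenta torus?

(-0.2, 1.2)

The magenta torus started near (2.6, 5.0) and ended near (2.4, 6.2).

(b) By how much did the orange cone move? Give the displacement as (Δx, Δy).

(0.9, -2.5)

From the two frames, the orange cone sits at roughly (6.9, 6.9) before and (7.8, 4.4) after.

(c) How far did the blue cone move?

3.4

From (1.2, 1.0) to (3.2, 3.7), the blue cone covered √(2.0² + 2.7²) ≈ 3.4 units.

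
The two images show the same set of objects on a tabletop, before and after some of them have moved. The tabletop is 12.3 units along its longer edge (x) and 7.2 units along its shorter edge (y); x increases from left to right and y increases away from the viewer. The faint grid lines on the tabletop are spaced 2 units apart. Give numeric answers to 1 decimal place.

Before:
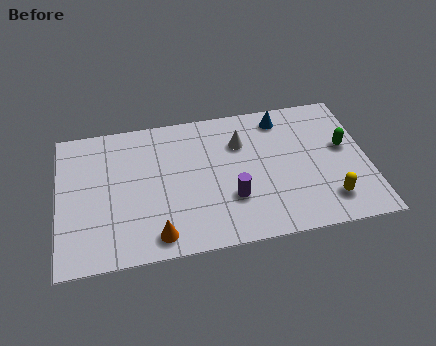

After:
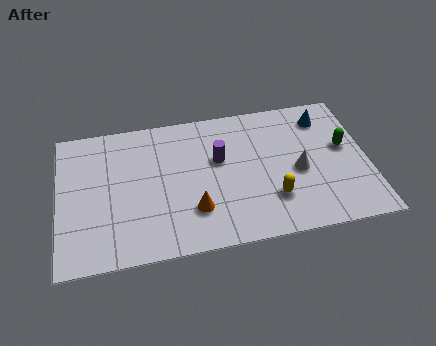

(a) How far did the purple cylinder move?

2.1

From (6.8, 2.3) to (6.4, 4.4), the purple cylinder covered √(0.4² + 2.1²) ≈ 2.1 units.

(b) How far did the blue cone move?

1.7

The blue cone was near (9.0, 6.1) before and (10.7, 5.8) after, so it travelled √(1.7² + 0.3²) ≈ 1.7 units.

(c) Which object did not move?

the green capsule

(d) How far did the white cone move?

2.9

The white cone was near (7.3, 5.1) before and (9.5, 3.2) after, so it travelled √(2.2² + 1.9²) ≈ 2.9 units.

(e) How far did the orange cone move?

1.8

From (3.8, 1.0) to (5.3, 2.0), the orange cone covered √(1.5² + 1.0²) ≈ 1.8 units.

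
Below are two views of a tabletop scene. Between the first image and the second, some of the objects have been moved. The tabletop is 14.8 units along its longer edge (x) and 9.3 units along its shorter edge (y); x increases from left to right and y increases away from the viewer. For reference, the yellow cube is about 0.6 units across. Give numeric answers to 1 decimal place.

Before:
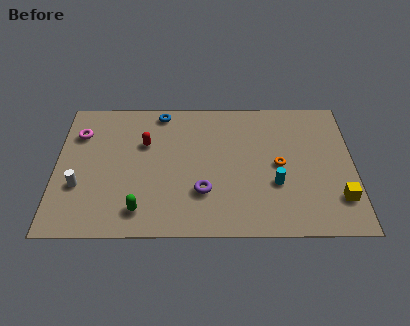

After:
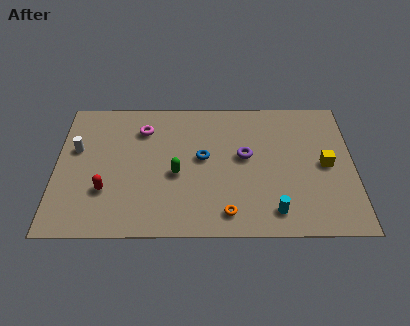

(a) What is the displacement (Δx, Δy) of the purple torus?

(2.1, 2.4)

From the two frames, the purple torus sits at roughly (7.3, 2.8) before and (9.4, 5.2) after.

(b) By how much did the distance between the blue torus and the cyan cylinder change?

-2.6

They were about 7.6 units apart before and 5.0 after — 2.6 units closer together.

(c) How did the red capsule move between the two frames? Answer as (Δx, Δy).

(-1.9, -3.2)

From the two frames, the red capsule sits at roughly (4.4, 6.1) before and (2.5, 2.9) after.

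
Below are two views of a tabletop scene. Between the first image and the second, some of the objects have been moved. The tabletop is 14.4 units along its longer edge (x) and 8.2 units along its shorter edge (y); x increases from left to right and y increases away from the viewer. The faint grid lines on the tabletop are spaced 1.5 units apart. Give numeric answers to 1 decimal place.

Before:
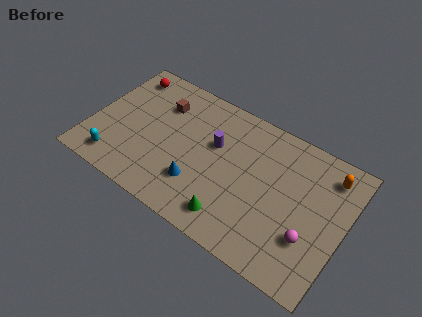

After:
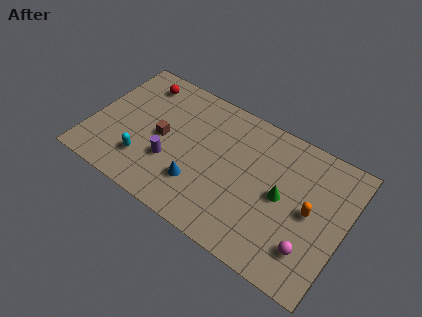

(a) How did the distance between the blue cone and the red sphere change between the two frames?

-0.7

The distance was about 6.9 in the first image and 6.2 in the second, so they moved 0.7 units closer together.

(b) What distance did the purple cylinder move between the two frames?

3.2

From (6.9, 5.1) to (4.7, 2.8), the purple cylinder covered √(2.2² + 2.3²) ≈ 3.2 units.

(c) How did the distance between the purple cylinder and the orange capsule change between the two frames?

+1.4

Before: roughly 6.5 units apart; after: 7.9. That's 1.4 units further apart.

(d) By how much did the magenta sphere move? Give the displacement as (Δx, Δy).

(0.1, -0.6)

The magenta sphere was at about (12.7, 2.6) and moved to about (12.8, 2.0).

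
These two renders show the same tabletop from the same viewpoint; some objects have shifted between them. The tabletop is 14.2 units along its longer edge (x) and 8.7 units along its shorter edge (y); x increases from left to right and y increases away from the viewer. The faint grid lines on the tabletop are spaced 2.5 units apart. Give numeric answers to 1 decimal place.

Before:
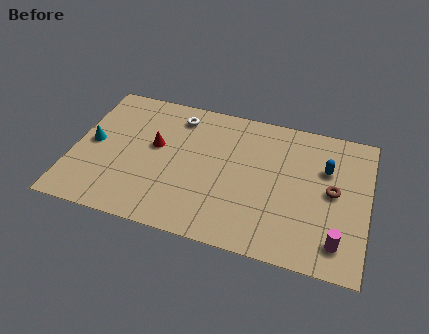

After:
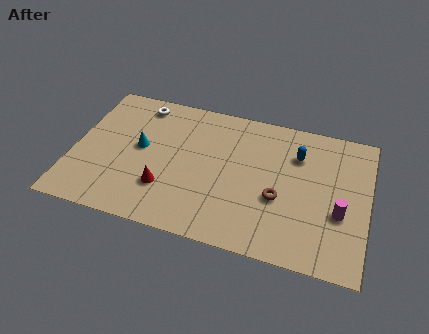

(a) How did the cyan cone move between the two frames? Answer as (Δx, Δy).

(2.3, 0.3)

From the two frames, the cyan cone sits at roughly (0.9, 4.4) before and (3.2, 4.7) after.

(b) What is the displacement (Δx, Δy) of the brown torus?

(-2.5, -1.1)

The brown torus started near (12.5, 4.5) and ended near (10.0, 3.4).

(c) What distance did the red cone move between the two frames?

2.6

From (3.9, 5.0) to (4.6, 2.5), the red cone covered √(0.7² + 2.5²) ≈ 2.6 units.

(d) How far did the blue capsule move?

1.5

The blue capsule was near (12.1, 5.8) before and (10.7, 6.3) after, so it travelled √(1.4² + 0.5²) ≈ 1.5 units.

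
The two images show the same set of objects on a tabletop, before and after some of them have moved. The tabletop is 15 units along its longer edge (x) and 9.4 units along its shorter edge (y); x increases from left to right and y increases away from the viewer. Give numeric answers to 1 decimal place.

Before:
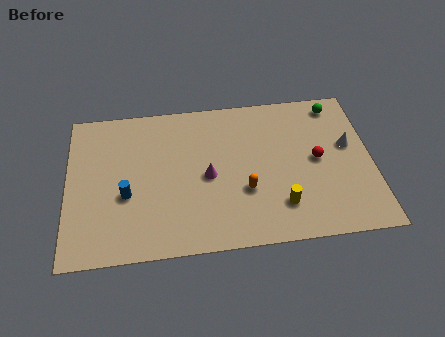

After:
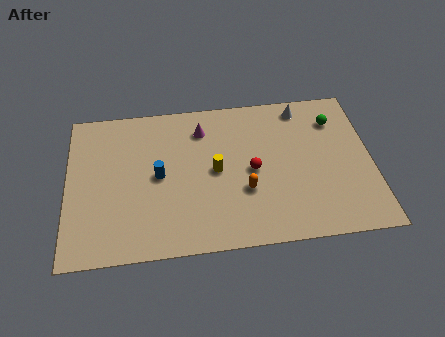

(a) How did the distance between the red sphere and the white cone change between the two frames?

+2.8

They were about 1.7 units apart before and 4.5 after — 2.8 units further apart.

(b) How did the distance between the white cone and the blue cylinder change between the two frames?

-3.1

They were about 11.1 units apart before and 8.0 after — 3.1 units closer together.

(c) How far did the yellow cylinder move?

4.0

The yellow cylinder moved from about (10.4, 2.2) to (7.3, 4.7), a distance of √(3.1² + 2.5²) ≈ 4.0.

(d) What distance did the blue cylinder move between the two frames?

1.9

From (2.9, 3.7) to (4.5, 4.7), the blue cylinder covered √(1.6² + 1.0²) ≈ 1.9 units.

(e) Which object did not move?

the orange capsule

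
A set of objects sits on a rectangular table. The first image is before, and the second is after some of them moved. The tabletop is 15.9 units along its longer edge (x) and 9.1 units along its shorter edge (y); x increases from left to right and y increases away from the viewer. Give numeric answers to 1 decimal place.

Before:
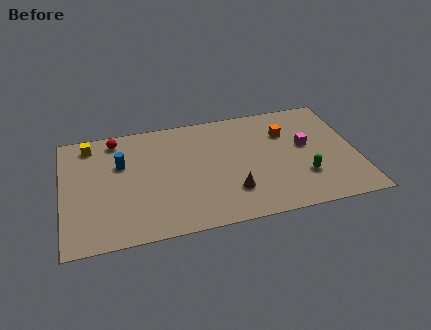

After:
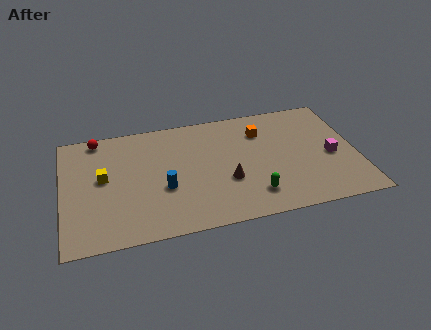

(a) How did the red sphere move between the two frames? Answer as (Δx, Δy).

(-1.0, 0.3)

From the two frames, the red sphere sits at roughly (3.0, 7.9) before and (2.0, 8.2) after.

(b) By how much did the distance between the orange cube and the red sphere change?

-0.3

They were about 9.3 units apart before and 9.0 after — 0.3 units closer together.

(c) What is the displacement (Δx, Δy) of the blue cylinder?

(2.2, -2.4)

The blue cylinder started near (3.2, 5.9) and ended near (5.4, 3.5).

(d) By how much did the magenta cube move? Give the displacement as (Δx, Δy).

(1.3, -1.1)

The magenta cube started near (13.2, 5.1) and ended near (14.5, 4.0).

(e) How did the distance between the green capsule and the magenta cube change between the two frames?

+2.5

Before: roughly 2.4 units apart; after: 4.9. That's 2.5 units further apart.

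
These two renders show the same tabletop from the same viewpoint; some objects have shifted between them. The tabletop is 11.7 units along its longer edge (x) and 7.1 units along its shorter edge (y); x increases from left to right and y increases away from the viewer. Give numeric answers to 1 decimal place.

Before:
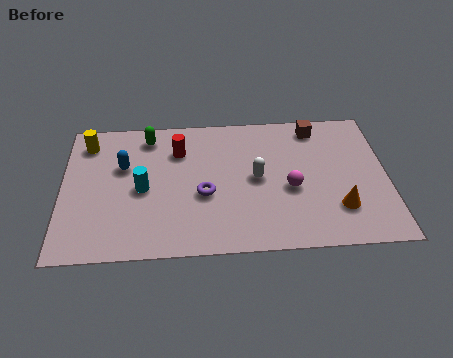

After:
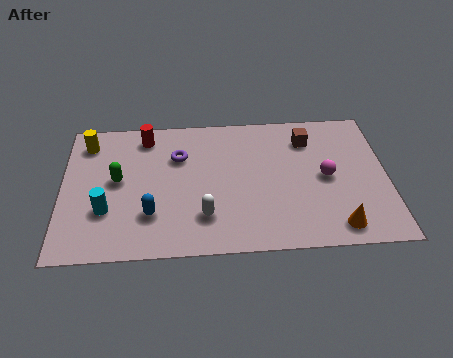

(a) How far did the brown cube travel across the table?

0.7

From (9.2, 6.1) to (8.9, 5.5), the brown cube covered √(0.3² + 0.6²) ≈ 0.7 units.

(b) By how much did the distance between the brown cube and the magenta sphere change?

-1.2

The distance was about 3.3 in the first image and 2.1 in the second, so they moved 1.2 units closer together.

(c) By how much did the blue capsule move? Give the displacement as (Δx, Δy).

(1.0, -2.5)

From the two frames, the blue capsule sits at roughly (2.2, 4.5) before and (3.2, 2.0) after.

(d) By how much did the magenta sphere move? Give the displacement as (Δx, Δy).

(1.3, 0.5)

The magenta sphere started near (8.2, 3.0) and ended near (9.5, 3.5).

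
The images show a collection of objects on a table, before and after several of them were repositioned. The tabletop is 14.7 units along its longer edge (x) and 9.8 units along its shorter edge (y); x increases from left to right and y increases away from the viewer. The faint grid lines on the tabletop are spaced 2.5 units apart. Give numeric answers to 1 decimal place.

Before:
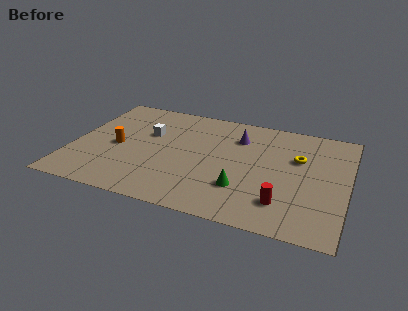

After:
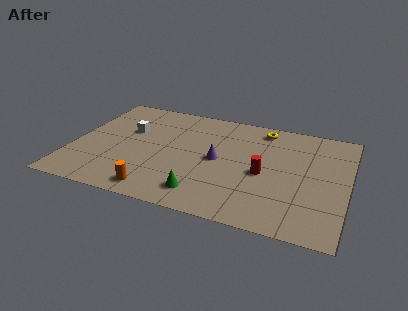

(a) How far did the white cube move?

1.1

From (3.9, 6.2) to (2.8, 6.2), the white cube covered √(1.1² + 0.0²) ≈ 1.1 units.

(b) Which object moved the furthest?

the orange cylinder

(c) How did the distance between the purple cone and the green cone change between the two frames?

-1.3

Before: roughly 4.5 units apart; after: 3.2. That's 1.3 units closer together.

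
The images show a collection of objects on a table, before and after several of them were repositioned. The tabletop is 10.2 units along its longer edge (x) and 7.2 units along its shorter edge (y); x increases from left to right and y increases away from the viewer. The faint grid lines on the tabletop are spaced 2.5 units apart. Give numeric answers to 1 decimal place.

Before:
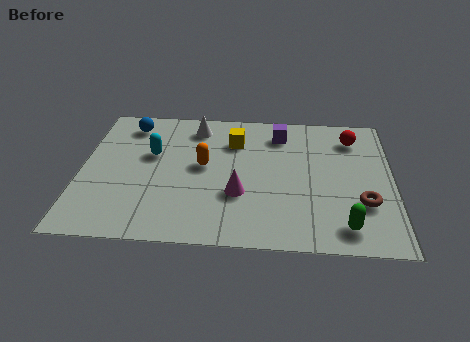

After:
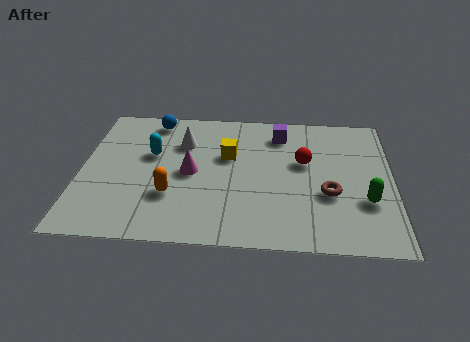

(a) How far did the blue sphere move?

0.9

From (1.5, 6.0) to (2.3, 6.3), the blue sphere covered √(0.8² + 0.3²) ≈ 0.9 units.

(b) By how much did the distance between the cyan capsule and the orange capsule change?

+0.4

Before: roughly 1.8 units apart; after: 2.2. That's 0.4 units further apart.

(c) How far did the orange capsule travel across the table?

1.9

The orange capsule was near (4.0, 3.9) before and (3.0, 2.3) after, so it travelled √(1.0² + 1.6²) ≈ 1.9 units.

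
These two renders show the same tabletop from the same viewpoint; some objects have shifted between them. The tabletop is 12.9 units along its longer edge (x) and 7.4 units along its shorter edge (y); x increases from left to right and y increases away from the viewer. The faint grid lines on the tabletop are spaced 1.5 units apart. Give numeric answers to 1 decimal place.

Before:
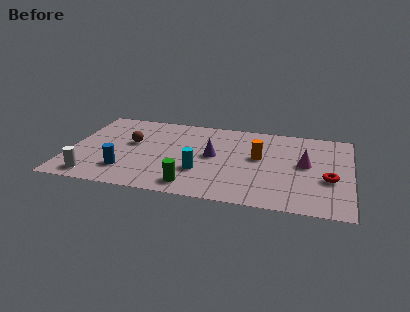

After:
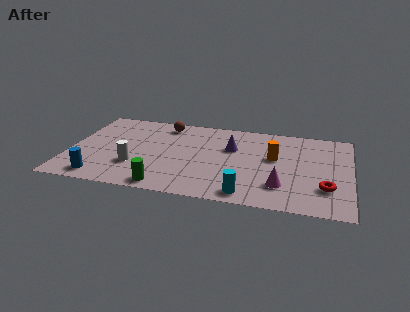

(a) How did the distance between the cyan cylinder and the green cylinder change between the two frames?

+2.4

The distance was about 1.3 in the first image and 3.7 in the second, so they moved 2.4 units further apart.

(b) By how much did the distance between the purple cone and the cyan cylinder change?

+2.4

Before: roughly 1.6 units apart; after: 4.0. That's 2.4 units further apart.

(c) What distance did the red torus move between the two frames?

0.8

The red torus was near (11.9, 2.9) before and (11.8, 2.1) after, so it travelled √(0.1² + 0.8²) ≈ 0.8 units.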